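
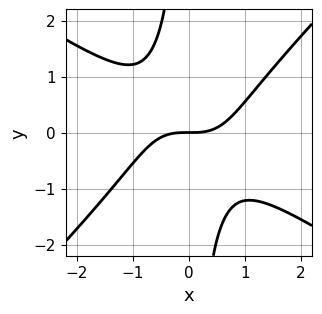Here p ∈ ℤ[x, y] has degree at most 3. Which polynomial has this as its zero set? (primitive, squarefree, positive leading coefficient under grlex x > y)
2*x^3 + x^2*y - 3*x*y^2 - 3*y

deg p = 3. No degree-2 curve has this shape.
Reading off the gridlines: it meets the x-axis at x = 0 (among the integer gridlines); it crosses the y-axis at the gridline y = 0.
The integer polynomial consistent with all of this is the stated p.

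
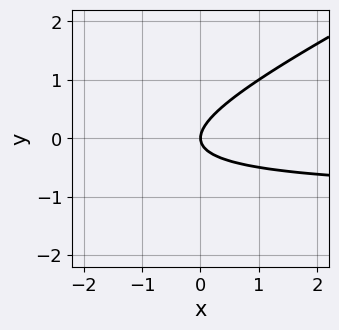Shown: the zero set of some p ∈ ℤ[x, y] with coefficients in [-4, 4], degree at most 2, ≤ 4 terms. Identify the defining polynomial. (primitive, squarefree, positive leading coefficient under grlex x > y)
1. The degree is 2 — a generic line meets the curve in up to 2 points.
2. From the visible intercepts: one x-axis crossing is at x = 0; one y-axis crossing is at y = 0.
3. Putting this together gives p.

x*y - 2*y^2 + x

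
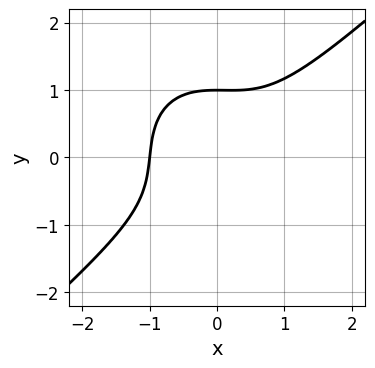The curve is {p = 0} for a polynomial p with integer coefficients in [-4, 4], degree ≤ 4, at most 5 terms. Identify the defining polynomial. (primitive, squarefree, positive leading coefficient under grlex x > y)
The degree is 3 — the shape is more complex than any degree-2 curve.
From the visible intercepts: one y-axis crossing is at y = 1; it meets the x-axis at x = -1 (among the integer gridlines).
Together with the visible shape, these determine p as stated.

3*x^3 - x^2*y - 3*y^3 + 3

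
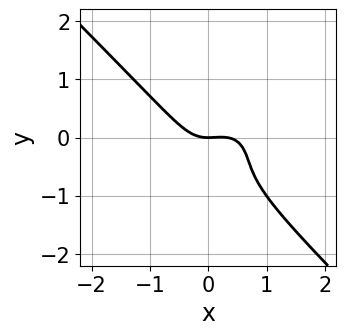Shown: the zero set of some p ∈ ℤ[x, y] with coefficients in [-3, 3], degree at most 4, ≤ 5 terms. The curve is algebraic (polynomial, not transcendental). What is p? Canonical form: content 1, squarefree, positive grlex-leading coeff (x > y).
The degree is 3 — the shape is more complex than any degree-2 curve.
From the axis intercepts and sections: it meets the x-axis at x = 0 (among the integer gridlines); it meets the y-axis at y = 0 (among the integer gridlines).
The integer polynomial consistent with all of this is the stated p.

3*x^3 + 3*y^3 - x^2 + 3*y^2 + 2*y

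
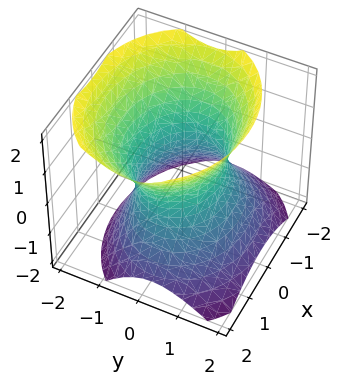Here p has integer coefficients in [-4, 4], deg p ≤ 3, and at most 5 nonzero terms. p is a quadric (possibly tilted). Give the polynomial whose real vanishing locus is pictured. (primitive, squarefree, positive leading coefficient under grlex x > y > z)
First, deg p = 2. The shape is more complex than any degree-1 surface.
Then, from the visible intercepts: the y-axis gridline crossings are at y ∈ {-1, 1}; no z-intercept at any integer in the box.
Finally, fitting integer coefficients to these (and the overall shape) gives p.

2*x^2 + 3*y^2 + y*z - 2*z^2 - 3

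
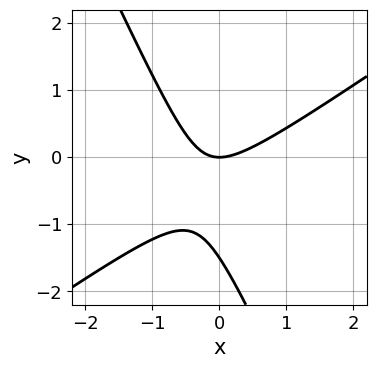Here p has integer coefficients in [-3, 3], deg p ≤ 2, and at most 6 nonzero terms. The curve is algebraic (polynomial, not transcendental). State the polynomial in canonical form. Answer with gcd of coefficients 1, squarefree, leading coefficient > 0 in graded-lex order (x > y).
First, degree: a generic line meets the curve in up to 2 points, so deg p = 2.
Then, observable constraints: it meets the x-axis at x = 0 (among the integer gridlines); it meets the y-axis at y = 0 (among the integer gridlines).
Finally, together with the visible shape, these determine p as stated.

3*x^2 - 3*x*y - 2*y^2 - 3*y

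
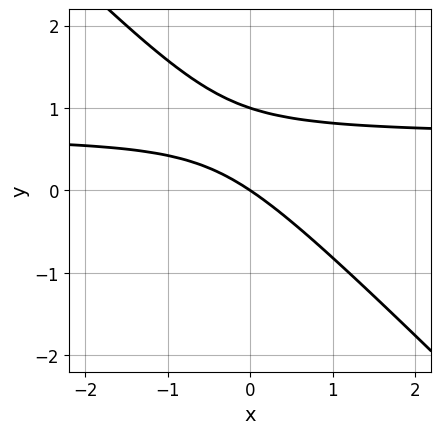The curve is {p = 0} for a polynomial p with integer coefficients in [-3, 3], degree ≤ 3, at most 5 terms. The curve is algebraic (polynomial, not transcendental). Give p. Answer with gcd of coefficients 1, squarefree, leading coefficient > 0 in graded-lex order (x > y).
3*x*y + 3*y^2 - 2*x - 3*y

First, degree: the shape is more complex than any degree-1 curve, so deg p = 2.
Then, reading off the gridlines: among the integer gridlines, it crosses the y-axis at y ∈ {0, 1}; one x-axis crossing is at x = 0.
Finally, matching integer coefficients to the picture gives p.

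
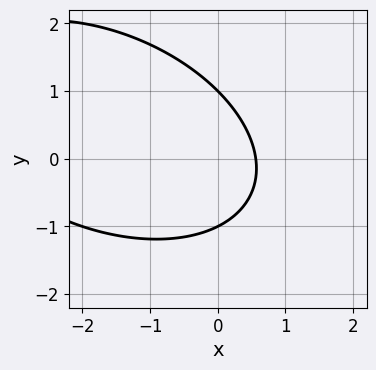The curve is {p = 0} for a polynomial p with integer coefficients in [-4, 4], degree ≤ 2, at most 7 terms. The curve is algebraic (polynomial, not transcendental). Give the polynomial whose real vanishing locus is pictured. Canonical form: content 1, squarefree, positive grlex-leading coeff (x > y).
1. Degree: no degree-1 curve has this shape, so deg p = 2.
2. From the visible intercepts: among the integer gridlines, it crosses the y-axis at y ∈ {-1, 1}.
3. Together with the visible shape, these determine p as stated.

x^2 + x*y + 2*y^2 + 3*x - 2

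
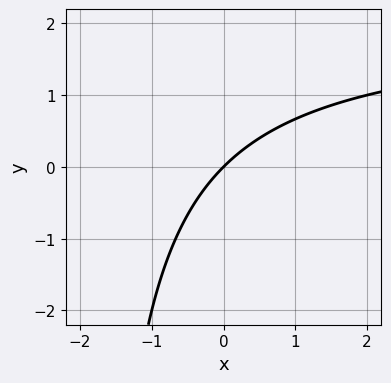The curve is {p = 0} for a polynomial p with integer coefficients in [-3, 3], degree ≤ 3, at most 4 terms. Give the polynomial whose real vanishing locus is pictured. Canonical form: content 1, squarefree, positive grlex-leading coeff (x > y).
x*y - 2*x + 2*y

(a) deg p = 2. No degree-1 curve has this shape.
(b) Reading off the gridlines: it meets the x-axis at x = 0 (among the integer gridlines); it crosses the y-axis at the gridline y = 0.
(c) Putting this together gives p.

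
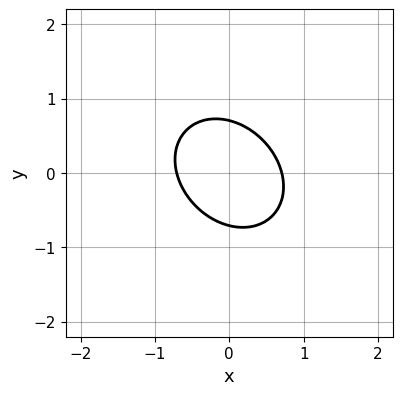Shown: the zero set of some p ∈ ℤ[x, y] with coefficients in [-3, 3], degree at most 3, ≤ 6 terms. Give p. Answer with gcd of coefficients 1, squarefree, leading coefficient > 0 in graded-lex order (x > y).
The degree is 2 — no degree-1 curve has this shape.
The integer polynomial consistent with all of this is the stated p.

2*x^2 + x*y + 2*y^2 - 1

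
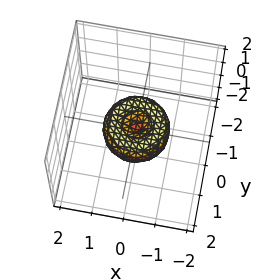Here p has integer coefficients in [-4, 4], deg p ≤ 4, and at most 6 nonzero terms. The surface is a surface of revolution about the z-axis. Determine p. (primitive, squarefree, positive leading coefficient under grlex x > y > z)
1. The degree is 4 — a generic line meets the surface in up to 4 points.
2. Symmetries: the z-axis is an axis of rotation, so x and y enter only as x² + y².
3. Observable constraints: the y-axis gridline crossings are at y ∈ {-1, 0, 1}; among the integer gridlines, it crosses the x-axis at x ∈ {-1, 0, 1}; a circular section at z = 0 has radius exactly 1.
4. Together with the visible shape, these determine p as stated.

x^4 + 2*x^2*y^2 + y^4 - x^2 - y^2 + z^2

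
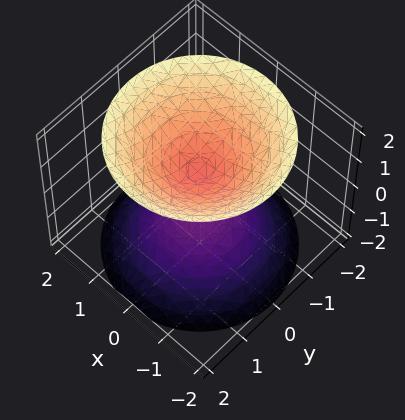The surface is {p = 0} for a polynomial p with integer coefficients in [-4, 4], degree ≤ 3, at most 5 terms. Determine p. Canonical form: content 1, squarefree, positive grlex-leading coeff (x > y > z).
2*x^2 + 2*y^2 - 2*z^2 + 1

The picture has 2 separate pieces.
Degree: two separate bowl-shaped sheets opening away from each other; a quadric, so deg p = 2.
Symmetries: the z-axis is an axis of rotation, so x and y enter only as x² + y²; mirror symmetry z ↦ −z ⇒ only even powers of z.
Against the integer gridlines: a circular section at z = 2 has radius between 1 and 2; the surface avoids every integer y-axis point in the box; it misses every integer gridline on the x-axis.
These observations pin down the coefficients.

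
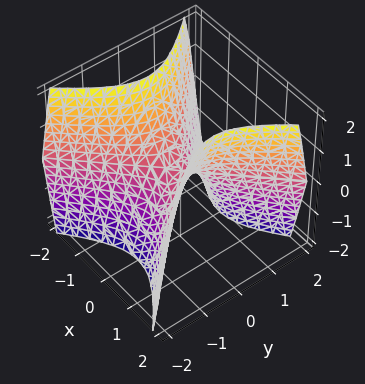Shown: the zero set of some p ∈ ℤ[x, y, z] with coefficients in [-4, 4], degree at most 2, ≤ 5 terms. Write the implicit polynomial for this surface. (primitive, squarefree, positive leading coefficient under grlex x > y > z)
3*x^2 - 3*y^2 - 2*z

First, deg p = 2. A saddle surface; a quadric.
Then, symmetries: the x ↦ −x reflection is a symmetry, so x appears only in even powers; mirror symmetry y ↦ −y ⇒ only even powers of y.
Then, from the visible intercepts: it meets the z-axis at z = 0 (among the integer gridlines); one y-axis crossing is at y = 0; one x-axis crossing is at x = 0.
Finally, these observations pin down the coefficients.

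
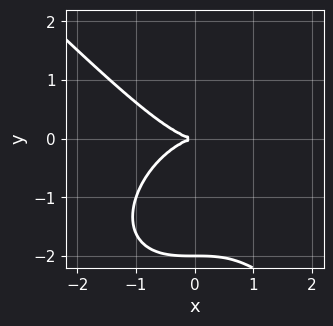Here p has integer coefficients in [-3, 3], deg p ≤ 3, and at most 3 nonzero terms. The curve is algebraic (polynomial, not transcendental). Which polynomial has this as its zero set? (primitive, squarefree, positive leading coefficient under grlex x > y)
First, the degree is 3 — no degree-2 curve has this shape.
Then, from the axis intercepts and sections: the y-axis gridline crossings are at y ∈ {-2, 0}; one x-axis crossing is at x = 0.
Finally, together with the visible shape, these determine p as stated.

x^3 + y^3 + 2*y^2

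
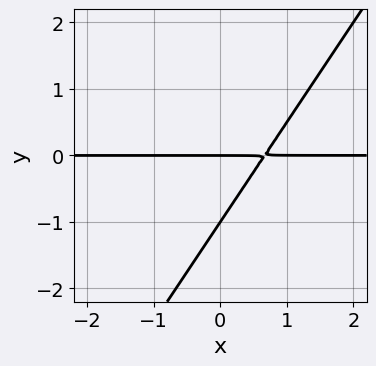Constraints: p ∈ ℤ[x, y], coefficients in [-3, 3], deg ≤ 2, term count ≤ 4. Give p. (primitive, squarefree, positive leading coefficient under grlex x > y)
The degree is 2 — a generic line meets the curve in up to 2 points.
From the axis intercepts and sections: every point of the x-axis in the box is on the curve; the y-axis gridline crossings are at y ∈ {-1, 0}.
Matching integer coefficients to the picture gives p.

3*x*y - 2*y^2 - 2*y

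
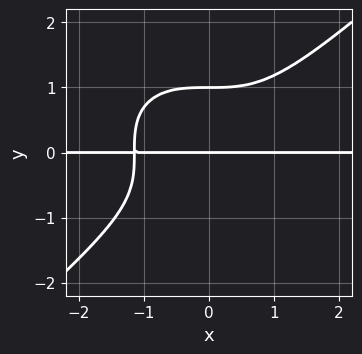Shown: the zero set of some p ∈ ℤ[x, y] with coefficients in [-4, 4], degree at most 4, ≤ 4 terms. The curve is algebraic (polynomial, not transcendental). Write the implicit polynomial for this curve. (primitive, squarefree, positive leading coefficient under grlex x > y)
deg p = 4. No degree-3 curve has this shape.
Reading off the gridlines: the visible x-axis segment lies entirely on the curve; among the integer gridlines, it crosses the y-axis at y ∈ {0, 1}.
These observations pin down the coefficients.

2*x^3*y - 3*y^4 + 3*y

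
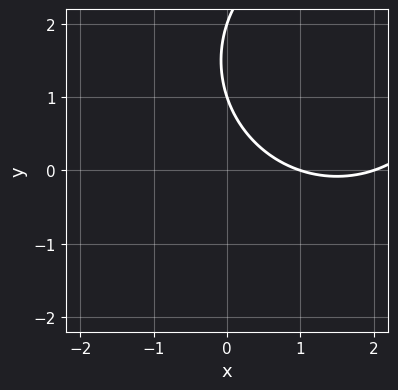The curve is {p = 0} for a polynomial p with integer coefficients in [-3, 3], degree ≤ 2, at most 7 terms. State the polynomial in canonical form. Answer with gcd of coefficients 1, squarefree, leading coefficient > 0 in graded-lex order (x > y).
x^2 + y^2 - 3*x - 3*y + 2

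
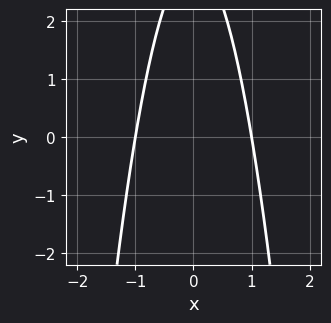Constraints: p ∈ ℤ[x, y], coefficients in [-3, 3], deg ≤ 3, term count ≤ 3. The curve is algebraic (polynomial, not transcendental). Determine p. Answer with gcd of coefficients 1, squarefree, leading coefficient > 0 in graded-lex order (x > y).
3*x^2 + y - 3

1. Degree: no degree-1 curve has this shape, so deg p = 2.
2. Symmetries: it's symmetric under x → −x, forcing even powers of x.
3. From the axis intercepts and sections: the x-axis gridline crossings are at x ∈ {-1, 1}; it misses every integer gridline on the y-axis.
4. Putting this together gives p.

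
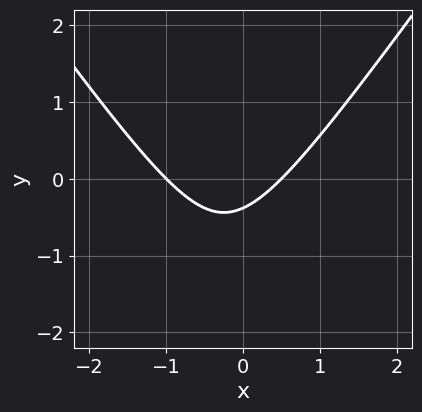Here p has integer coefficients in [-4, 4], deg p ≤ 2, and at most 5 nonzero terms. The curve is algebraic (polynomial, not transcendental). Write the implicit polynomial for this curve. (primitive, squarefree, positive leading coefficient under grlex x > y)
2*x^2 - y^2 + x - 3*y - 1

deg p = 2. A generic line meets the curve in up to 2 points.
From the axis intercepts and sections: it crosses the x-axis at the gridline x = -1.
The integer polynomial consistent with all of this is the stated p.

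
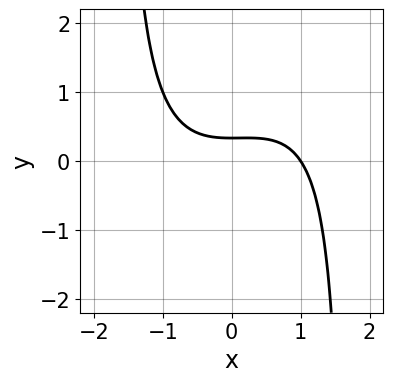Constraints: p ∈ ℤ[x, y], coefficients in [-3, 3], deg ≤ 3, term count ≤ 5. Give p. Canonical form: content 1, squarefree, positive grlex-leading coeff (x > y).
First, degree: a generic line meets the curve in up to 3 points, so deg p = 3.
Then, reading off the gridlines: one x-axis crossing is at x = 1.
Finally, the integer polynomial consistent with all of this is the stated p.

x^3 - x^2*y + 3*y - 1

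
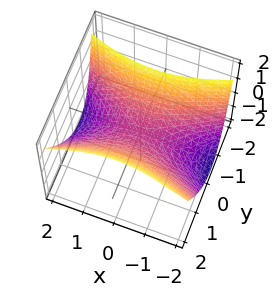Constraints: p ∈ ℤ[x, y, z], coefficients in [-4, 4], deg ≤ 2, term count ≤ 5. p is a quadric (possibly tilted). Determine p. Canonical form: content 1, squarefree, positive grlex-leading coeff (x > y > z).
x^2 - 3*y^2 + y*z + 3*z

deg p = 2. The shape is more complex than any degree-1 surface.
From the axis intercepts and sections: one x-axis crossing is at x = 0; one z-axis crossing is at z = 0; it crosses the y-axis at the gridline y = 0.
Solving for integer coefficients yields p as stated.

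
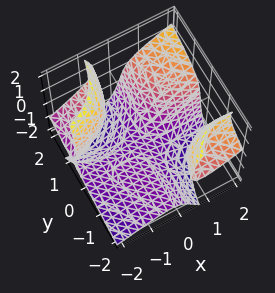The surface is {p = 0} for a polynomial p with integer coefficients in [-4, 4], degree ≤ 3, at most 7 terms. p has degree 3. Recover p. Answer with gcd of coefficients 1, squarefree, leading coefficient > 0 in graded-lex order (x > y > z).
2*x^2*y + x*y^2 - 3*x*y*z - z^3 - 2

I count 2 distinct pieces. They look like related sheets of one shape, so recover p as a whole.
The degree is 3 — the shape is more complex than any degree-2 surface.
Observable constraints: the surface avoids every integer y-axis point in the box; it misses every integer gridline on the x-axis.
Assembling these constraints gives the stated polynomial.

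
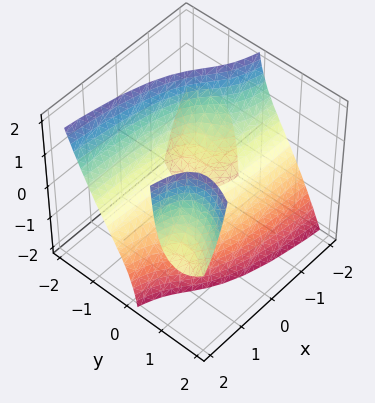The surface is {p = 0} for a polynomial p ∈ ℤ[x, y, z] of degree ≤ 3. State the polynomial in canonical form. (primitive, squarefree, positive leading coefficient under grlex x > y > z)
3*x*y^2 + 3*x*y*z - 3*y^3 - 2*x - 3*z

(a) I count 3 distinct pieces.
(b) deg p = 3.
(c) From the axis intercepts and sections: it meets the y-axis at y = 0 (among the integer gridlines); it meets the x-axis at x = 0 (among the integer gridlines); it crosses the z-axis at the gridline z = 0.
(d) These observations pin down the coefficients.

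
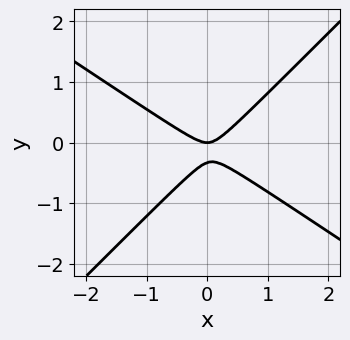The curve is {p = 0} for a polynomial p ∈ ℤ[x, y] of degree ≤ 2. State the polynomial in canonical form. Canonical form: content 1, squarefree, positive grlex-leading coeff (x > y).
2*x^2 + x*y - 3*y^2 - y

The degree is 2 — no degree-1 curve has this shape.
Against the integer gridlines: it crosses the x-axis at the gridline x = 0; one y-axis crossing is at y = 0.
The integer polynomial consistent with all of this is the stated p.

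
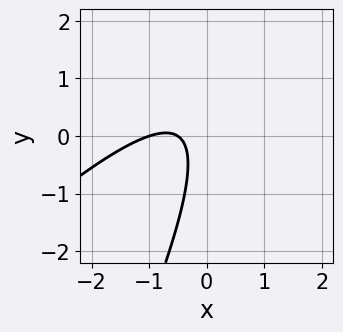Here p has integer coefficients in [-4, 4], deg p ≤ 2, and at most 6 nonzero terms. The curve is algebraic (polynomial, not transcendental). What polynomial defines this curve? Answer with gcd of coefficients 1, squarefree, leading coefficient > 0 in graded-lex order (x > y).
2*x^2 - 3*x*y + y^2 + 3*x + 1

(a) deg p = 2.
(b) Against the integer gridlines: it meets the x-axis at x = -1 (among the integer gridlines); no y-intercept at any integer in the box.
(c) Putting this together gives p.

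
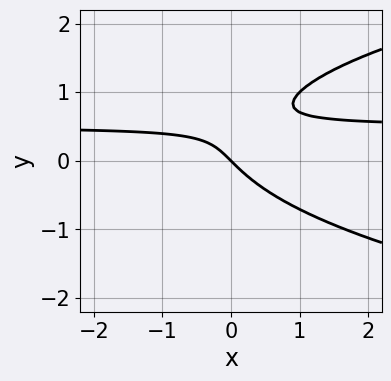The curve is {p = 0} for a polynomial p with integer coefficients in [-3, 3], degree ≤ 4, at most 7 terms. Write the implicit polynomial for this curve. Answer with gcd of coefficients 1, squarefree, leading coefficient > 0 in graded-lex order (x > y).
2*y^3 - 2*x*y - 2*y^2 + x + y

(a) The degree is 3 — no degree-2 curve has this shape.
(b) Checking where it meets the axes: it meets the x-axis at x = 0 (among the integer gridlines); it crosses the y-axis at the gridline y = 0.
(c) Together with the visible shape, these determine p as stated.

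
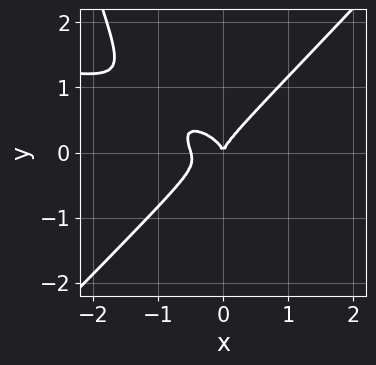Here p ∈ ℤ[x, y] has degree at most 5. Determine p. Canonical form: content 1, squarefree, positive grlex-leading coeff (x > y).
x^3*y - x^2*y^2 - 2*x^3 + 2*y^3 - x^2

First, deg p = 4. No degree-3 curve has this shape.
Next, checking where it meets the axes: it crosses the y-axis at the gridline y = 0; one x-axis crossing is at x = 0.
Finally, matching integer coefficients to the picture gives p.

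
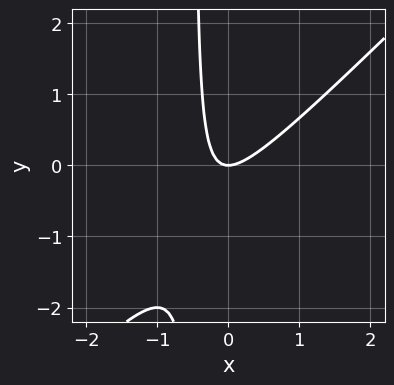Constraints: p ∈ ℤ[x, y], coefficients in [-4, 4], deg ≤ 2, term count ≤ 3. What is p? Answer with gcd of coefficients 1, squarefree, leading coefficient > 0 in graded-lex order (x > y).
2*x^2 - 2*x*y - y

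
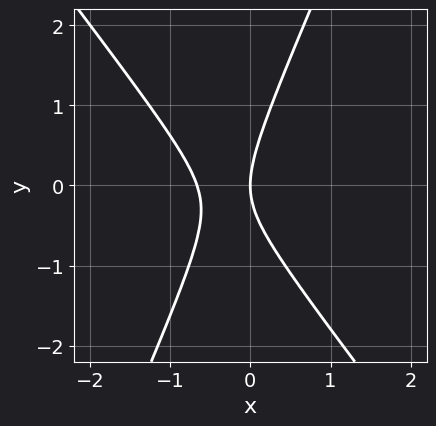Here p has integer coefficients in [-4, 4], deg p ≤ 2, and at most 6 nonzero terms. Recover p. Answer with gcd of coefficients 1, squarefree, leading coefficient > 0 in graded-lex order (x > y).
3*x^2 + x*y - y^2 + 2*x

deg p = 2.
Checking where it meets the axes: it meets the y-axis at y = 0 (among the integer gridlines); it meets the x-axis at x = 0 (among the integer gridlines).
Together with the visible shape, these determine p as stated.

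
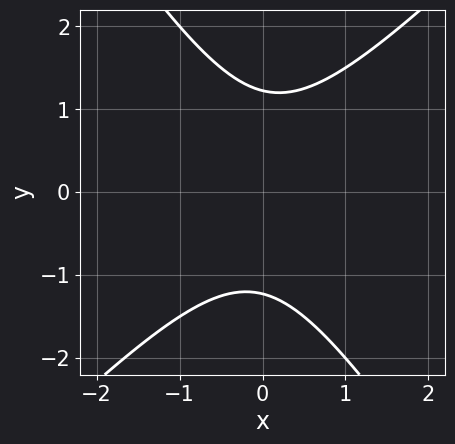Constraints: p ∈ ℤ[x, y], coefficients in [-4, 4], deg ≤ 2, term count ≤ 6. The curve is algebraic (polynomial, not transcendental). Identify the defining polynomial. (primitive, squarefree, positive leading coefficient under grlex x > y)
3*x^2 - x*y - 2*y^2 + 3

First, degree: no degree-1 curve has this shape, so deg p = 2.
Next, reading off the gridlines: the curve avoids every integer x-axis point in the box.
Finally, the integer polynomial consistent with all of this is the stated p.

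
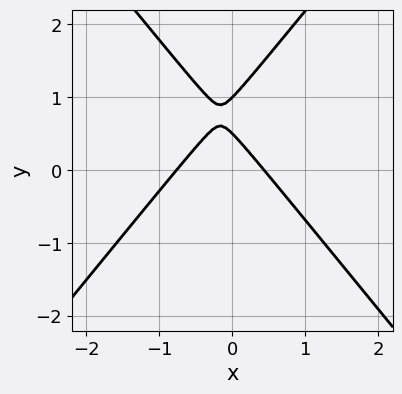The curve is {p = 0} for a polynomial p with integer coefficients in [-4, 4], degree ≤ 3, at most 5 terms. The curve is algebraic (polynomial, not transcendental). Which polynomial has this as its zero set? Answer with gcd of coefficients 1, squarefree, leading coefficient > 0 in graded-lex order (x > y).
3*x^2 - 2*y^2 + x + 3*y - 1

First, the degree is 2 — the shape is more complex than any degree-1 curve.
Next, reading off the gridlines: one y-axis crossing is at y = 1.
Finally, assembling these constraints gives the stated polynomial.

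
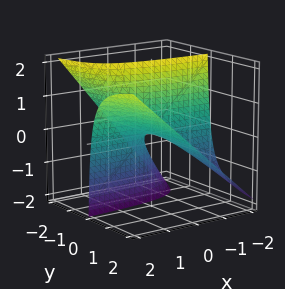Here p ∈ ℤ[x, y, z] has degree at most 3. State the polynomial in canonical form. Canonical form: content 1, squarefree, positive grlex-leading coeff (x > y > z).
First, the degree is 2 — the shape is more complex than any degree-1 surface.
Then, observable constraints: the visible y-axis segment lies entirely on the surface; the visible x-axis segment lies entirely on the surface.
Finally, putting this together gives p.

3*x*y - 3*y*z - z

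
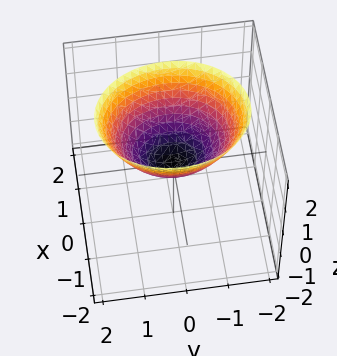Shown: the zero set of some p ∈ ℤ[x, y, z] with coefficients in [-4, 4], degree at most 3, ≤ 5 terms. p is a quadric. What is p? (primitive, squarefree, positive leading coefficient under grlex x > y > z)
3*x^2 + 2*y^2 - 3*z

First, the degree is 2 — a paraboloid; a quadric.
Next, symmetries: it's symmetric under y → −y, forcing even powers of y; it's symmetric under x → −x, forcing even powers of x.
Then, reading off the gridlines: one z-axis crossing is at z = 0; it crosses the y-axis at the gridline y = 0.
Finally, putting this together gives p.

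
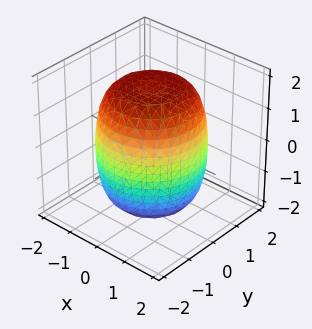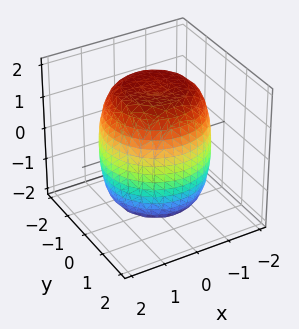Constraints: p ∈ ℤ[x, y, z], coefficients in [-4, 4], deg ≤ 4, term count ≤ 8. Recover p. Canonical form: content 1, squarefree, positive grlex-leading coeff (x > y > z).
deg p = 4. A generic line meets the surface in up to 4 points.
Symmetries: rotational symmetry about the z-axis ⇒ p depends on x, y only through x² + y².
Checking where it meets the axes: a circular section at z = 0 has radius between 1 and 2.
Putting this together gives p.

x^4 + 2*x^2*y^2 + y^4 - x^2 - y^2 + z^2 - 3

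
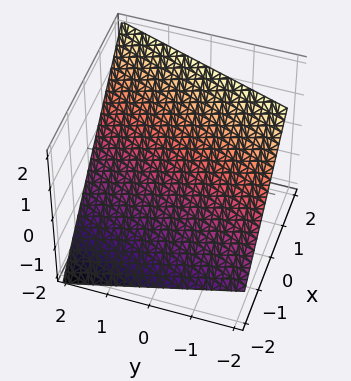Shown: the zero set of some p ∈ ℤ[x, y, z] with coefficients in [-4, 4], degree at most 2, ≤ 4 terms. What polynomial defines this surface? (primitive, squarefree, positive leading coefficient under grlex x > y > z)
3*x - y - 3*z + 2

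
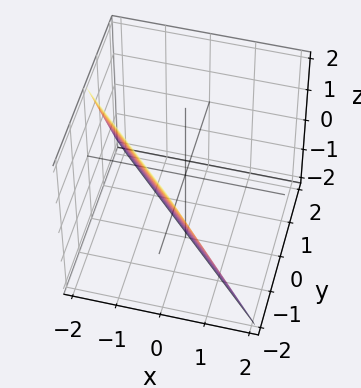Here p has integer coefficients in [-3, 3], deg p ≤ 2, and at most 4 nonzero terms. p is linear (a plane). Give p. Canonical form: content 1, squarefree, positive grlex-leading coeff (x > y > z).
2*x + 2*y + z + 2

deg p = 1. Every cross-section is a straight line — this is a plane.
From the visible intercepts: one x-axis crossing is at x = -1; one y-axis crossing is at y = -1; it crosses the z-axis at the gridline z = -2.
Solving for integer coefficients yields p as stated.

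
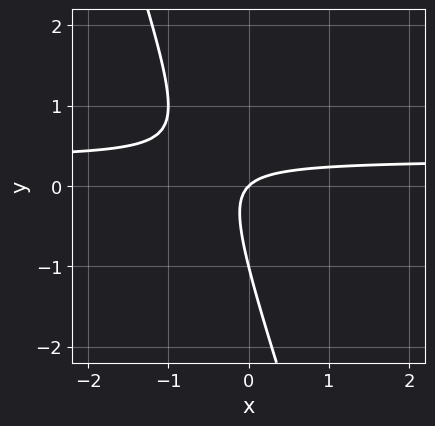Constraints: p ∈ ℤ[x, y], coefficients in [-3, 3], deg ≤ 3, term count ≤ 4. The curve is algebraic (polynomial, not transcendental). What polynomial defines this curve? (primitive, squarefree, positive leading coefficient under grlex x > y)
3*x*y + y^2 - x + y

First, deg p = 2. The shape is more complex than any degree-1 curve.
Then, observable constraints: one x-axis crossing is at x = 0; among the integer gridlines, it crosses the y-axis at y ∈ {-1, 0}.
Finally, putting this together gives p.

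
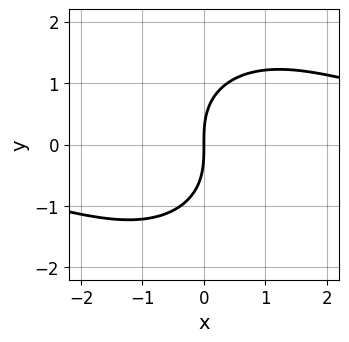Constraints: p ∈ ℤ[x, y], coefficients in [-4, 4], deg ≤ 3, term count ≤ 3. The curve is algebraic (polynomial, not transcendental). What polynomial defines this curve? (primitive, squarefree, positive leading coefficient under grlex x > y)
First, deg p = 3. No degree-2 curve has this shape.
Then, reading off the gridlines: it meets the x-axis at x = 0 (among the integer gridlines); one y-axis crossing is at y = 0.
Finally, the integer polynomial consistent with all of this is the stated p.

x^2*y + y^3 - 3*x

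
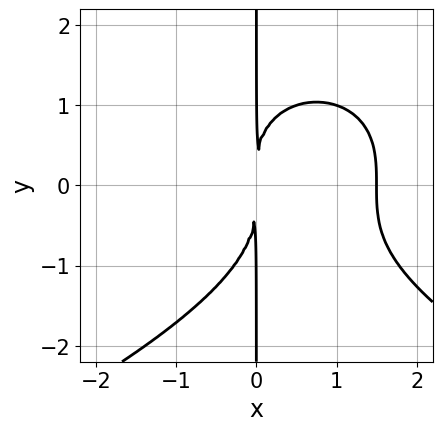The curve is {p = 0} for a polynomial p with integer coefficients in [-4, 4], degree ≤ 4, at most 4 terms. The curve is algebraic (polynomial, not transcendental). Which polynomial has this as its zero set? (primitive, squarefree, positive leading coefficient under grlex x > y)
Degree: a generic line meets the curve in up to 4 points, so deg p = 4.
Observable constraints: every point of the y-axis in the box is on the curve.
These observations pin down the coefficients.

x*y^3 + 2*x^3 - 3*x^2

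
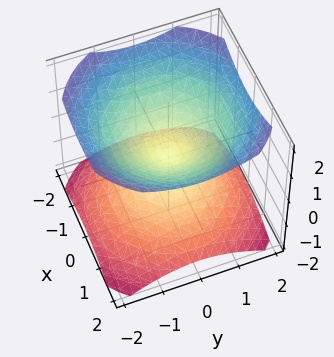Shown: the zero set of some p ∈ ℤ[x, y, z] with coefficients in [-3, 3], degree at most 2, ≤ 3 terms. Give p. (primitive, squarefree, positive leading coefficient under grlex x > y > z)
2*x^2 + 2*y^2 - 3*z^2

I count 2 distinct pieces.
Degree: two nappes meeting at a single point; a quadric, so deg p = 2.
Symmetry: the z-axis is an axis of rotation, so x and y enter only as x² + y²; mirror symmetry z ↦ −z ⇒ only even powers of z.
Reading off the gridlines: a circular section at z = 1 has radius between 1 and 2; it meets the y-axis at y = 0 (among the integer gridlines).
Solving for integer coefficients yields p as stated.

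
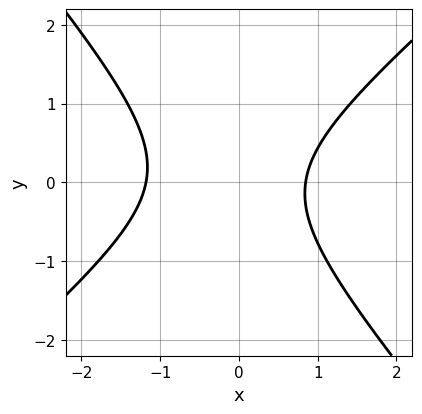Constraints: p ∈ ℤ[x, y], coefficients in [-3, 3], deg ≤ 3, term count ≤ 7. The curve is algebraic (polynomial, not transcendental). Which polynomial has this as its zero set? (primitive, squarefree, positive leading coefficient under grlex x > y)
3*x^2 - x*y - 3*y^2 + x - 3

Degree: the shape is more complex than any degree-1 curve, so deg p = 2.
Against the integer gridlines: it misses every integer gridline on the y-axis.
Matching integer coefficients to the picture gives p.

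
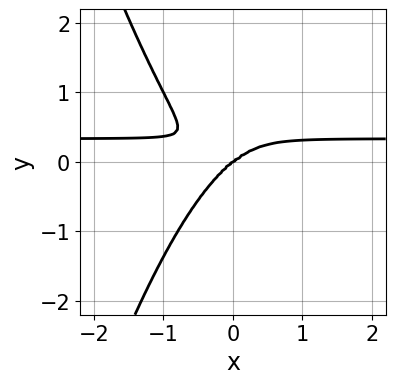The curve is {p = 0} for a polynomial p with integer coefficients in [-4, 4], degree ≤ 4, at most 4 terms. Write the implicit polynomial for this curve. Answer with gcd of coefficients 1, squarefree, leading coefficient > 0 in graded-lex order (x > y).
First, deg p = 4.
Then, reading off the gridlines: one y-axis crossing is at y = 0; it crosses the x-axis at the gridline x = 0.
Finally, assembling these constraints gives the stated polynomial.

3*x^3*y - x^3 + 2*y^3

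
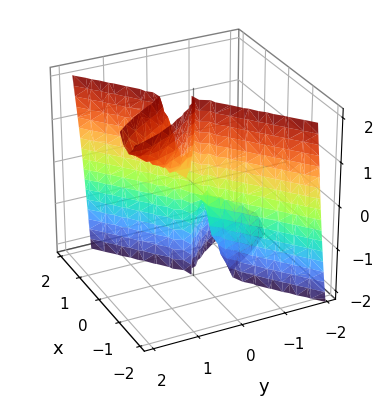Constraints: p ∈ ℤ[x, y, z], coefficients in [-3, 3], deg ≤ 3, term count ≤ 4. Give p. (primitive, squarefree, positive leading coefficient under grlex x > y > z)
3*x^3 - 3*x*y^2 - 2*y^3 + y^2*z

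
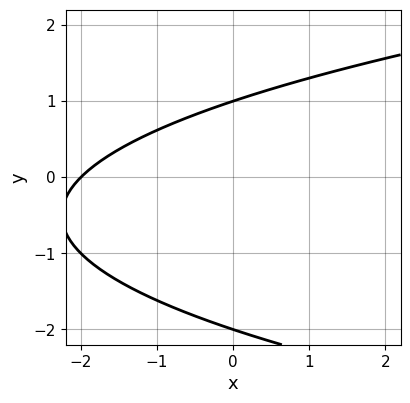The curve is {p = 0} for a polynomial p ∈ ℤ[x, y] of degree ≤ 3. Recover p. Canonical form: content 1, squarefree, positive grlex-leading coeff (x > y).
y^2 - x + y - 2

1. The degree is 2 — a generic line meets the curve in up to 2 points.
2. Observable constraints: the y-axis gridline crossings are at y ∈ {-2, 1}; one x-axis crossing is at x = -2.
3. Assembling these constraints gives the stated polynomial.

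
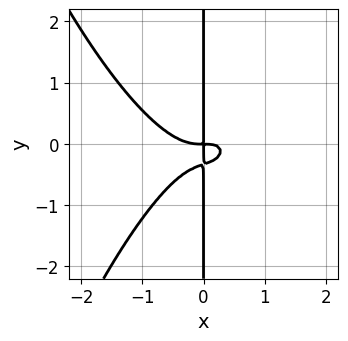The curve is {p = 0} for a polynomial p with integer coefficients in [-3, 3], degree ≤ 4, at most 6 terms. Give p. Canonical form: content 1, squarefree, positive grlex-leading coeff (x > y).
2*x^4 - x^2*y + 3*x*y^2 + x*y

(a) deg p = 4. The shape is more complex than any degree-3 curve.
(b) From the visible intercepts: every point of the y-axis in the box is on the curve.
(c) The integer polynomial consistent with all of this is the stated p.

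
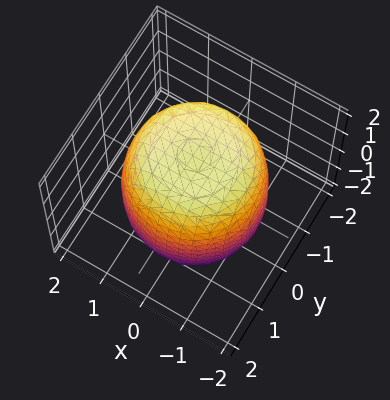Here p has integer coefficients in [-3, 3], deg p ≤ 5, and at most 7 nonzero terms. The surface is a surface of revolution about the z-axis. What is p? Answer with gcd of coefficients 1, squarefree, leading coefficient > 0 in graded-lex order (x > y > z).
1. deg p = 4. A generic line meets the surface in up to 4 points.
2. Symmetry: the z-axis is an axis of rotation, so x and y enter only as x² + y².
3. Reading off the gridlines: a circular section at z = 0 has radius between 1 and 2.
4. The integer polynomial consistent with all of this is the stated p.

x^4 + 2*x^2*y^2 + y^4 - x^2 - y^2 + z^2 - 3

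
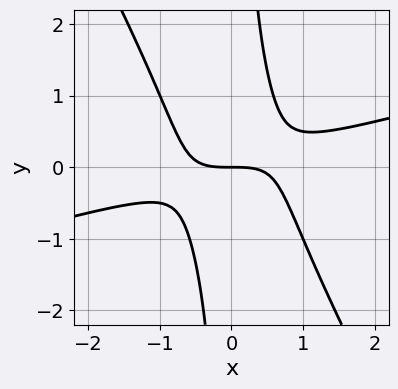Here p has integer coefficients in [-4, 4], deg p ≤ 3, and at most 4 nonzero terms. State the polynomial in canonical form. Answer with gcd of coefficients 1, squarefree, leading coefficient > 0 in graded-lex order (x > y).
x^3 - 3*x^2*y - 2*x*y^2 + 2*y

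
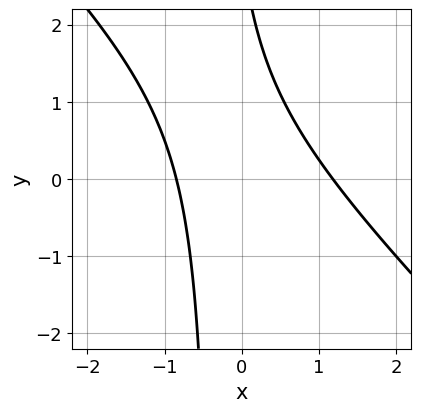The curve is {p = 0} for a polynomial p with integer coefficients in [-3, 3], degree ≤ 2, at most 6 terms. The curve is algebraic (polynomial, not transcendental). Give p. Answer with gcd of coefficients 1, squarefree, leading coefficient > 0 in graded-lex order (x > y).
3*x^2 + 3*x*y - x + y - 3

(a) Degree: no degree-1 curve has this shape, so deg p = 2.
(b) Observable constraints: it misses every integer gridline on the y-axis.
(c) These observations pin down the coefficients.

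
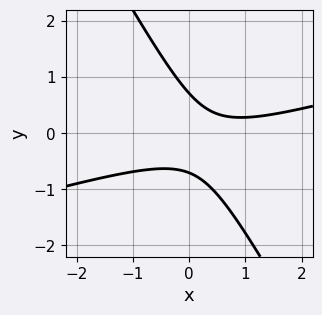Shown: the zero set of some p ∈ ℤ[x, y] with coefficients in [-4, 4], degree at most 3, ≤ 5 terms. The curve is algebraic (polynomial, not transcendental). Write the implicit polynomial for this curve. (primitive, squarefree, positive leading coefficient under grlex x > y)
x^2 - 3*x*y - 2*y^2 - x + 1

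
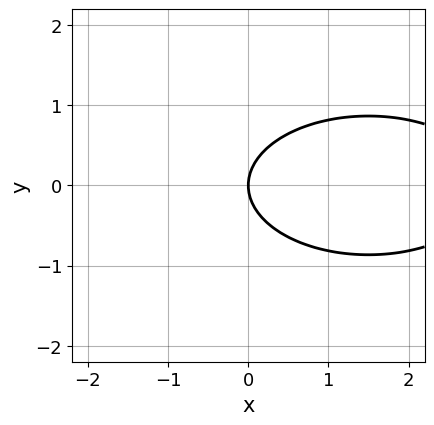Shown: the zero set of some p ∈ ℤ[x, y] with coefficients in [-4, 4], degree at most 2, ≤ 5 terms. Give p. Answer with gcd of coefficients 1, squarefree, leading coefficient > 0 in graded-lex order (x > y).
First, degree: a generic line meets the curve in up to 2 points, so deg p = 2.
Then, symmetries: it's symmetric under y → −y, forcing even powers of y.
Then, checking where it meets the axes: one x-axis crossing is at x = 0; it crosses the y-axis at the gridline y = 0.
Finally, assembling these constraints gives the stated polynomial.

x^2 + 3*y^2 - 3*x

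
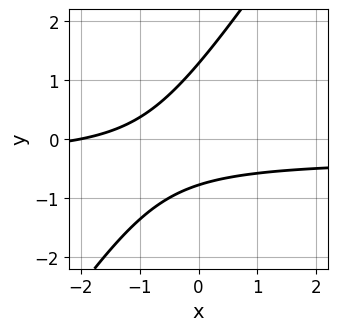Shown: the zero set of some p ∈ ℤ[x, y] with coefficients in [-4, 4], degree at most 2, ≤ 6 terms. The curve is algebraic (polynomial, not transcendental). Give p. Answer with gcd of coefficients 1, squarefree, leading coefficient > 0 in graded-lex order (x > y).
3*x*y - 2*y^2 + x + y + 2

First, the degree is 2 — no degree-1 curve has this shape.
Next, from the axis intercepts and sections: it crosses the x-axis at the gridline x = -2.
Finally, these observations pin down the coefficients.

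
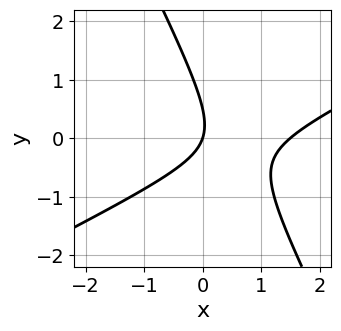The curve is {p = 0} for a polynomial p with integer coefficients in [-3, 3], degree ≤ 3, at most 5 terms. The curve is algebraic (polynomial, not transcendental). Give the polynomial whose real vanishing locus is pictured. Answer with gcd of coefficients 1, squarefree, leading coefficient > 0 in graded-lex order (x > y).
The degree is 2 — a generic line meets the curve in up to 2 points.
From the axis intercepts and sections: it crosses the x-axis at the gridline x = 0; it crosses the y-axis at the gridline y = 0.
These observations pin down the coefficients.

2*x^2 - 3*x*y - 2*y^2 - 3*x + y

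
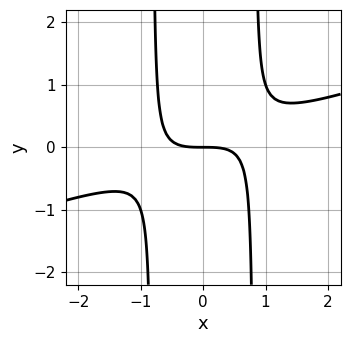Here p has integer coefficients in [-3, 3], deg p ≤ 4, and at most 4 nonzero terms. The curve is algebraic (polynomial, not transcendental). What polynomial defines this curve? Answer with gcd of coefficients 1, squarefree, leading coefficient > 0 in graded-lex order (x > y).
x^3 - 3*x^2*y + 2*y

1. deg p = 3.
2. Against the integer gridlines: it crosses the x-axis at the gridline x = 0; it meets the y-axis at y = 0 (among the integer gridlines).
3. These observations pin down the coefficients.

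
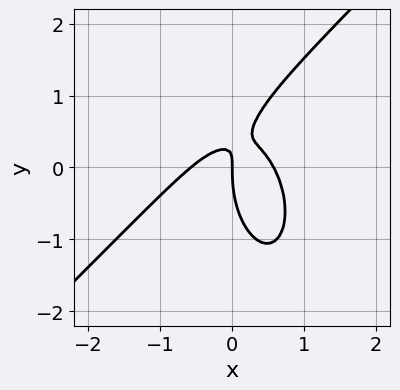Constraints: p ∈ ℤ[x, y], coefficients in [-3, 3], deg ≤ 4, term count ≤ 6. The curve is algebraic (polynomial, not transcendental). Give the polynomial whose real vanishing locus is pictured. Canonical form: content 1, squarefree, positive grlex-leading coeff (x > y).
3*x^3 - 2*x^2*y - y^3 + 3*x*y - x

First, deg p = 3. The shape is more complex than any degree-2 curve.
Next, from the axis intercepts and sections: one x-axis crossing is at x = 0; it meets the y-axis at y = 0 (among the integer gridlines).
Finally, the integer polynomial consistent with all of this is the stated p.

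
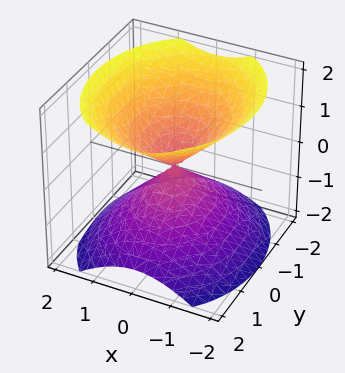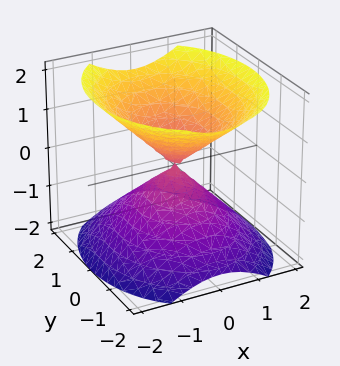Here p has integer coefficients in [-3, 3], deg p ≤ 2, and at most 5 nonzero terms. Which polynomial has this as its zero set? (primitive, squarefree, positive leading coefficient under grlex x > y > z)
3*x^2 + 2*y^2 - 3*z^2

(a) I count 2 distinct pieces. Treating them together as one polynomial.
(b) deg p = 2. A double cone through the origin; a quadric.
(c) Symmetries: mirror symmetry z ↦ −z ⇒ only even powers of z; it's symmetric under x → −x, forcing even powers of x; mirror symmetry y ↦ −y ⇒ only even powers of y.
(d) Observable constraints: it meets the x-axis at x = 0 (among the integer gridlines); one z-axis crossing is at z = 0.
(e) Solving for integer coefficients yields p as stated.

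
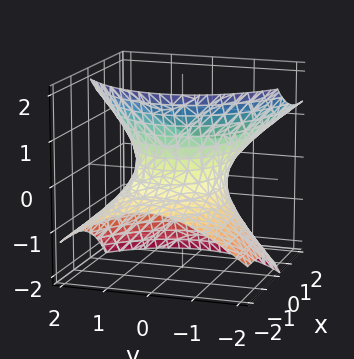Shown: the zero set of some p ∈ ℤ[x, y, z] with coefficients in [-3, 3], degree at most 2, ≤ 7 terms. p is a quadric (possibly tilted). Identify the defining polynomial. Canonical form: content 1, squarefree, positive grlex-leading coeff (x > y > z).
x^2 - 3*x*z + 2*y^2 - 2*z^2 - 2

1. Degree: the shape is more complex than any degree-1 surface, so deg p = 2.
2. Checking where it meets the axes: the surface avoids every integer z-axis point in the box; the y-axis gridline crossings are at y ∈ {-1, 1}.
3. Matching integer coefficients to the picture gives p.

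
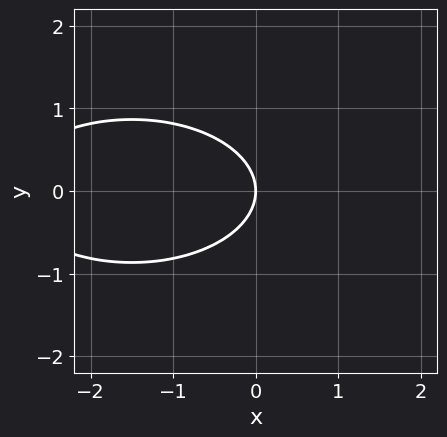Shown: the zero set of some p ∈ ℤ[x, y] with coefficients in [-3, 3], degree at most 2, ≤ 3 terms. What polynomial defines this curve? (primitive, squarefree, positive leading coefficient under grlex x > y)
First, the degree is 2 — no degree-1 curve has this shape.
Then, symmetries: the y ↦ −y reflection is a symmetry, so y appears only in even powers.
Then, reading off the gridlines: it meets the y-axis at y = 0 (among the integer gridlines); one x-axis crossing is at x = 0.
Finally, together with the visible shape, these determine p as stated.

x^2 + 3*y^2 + 3*x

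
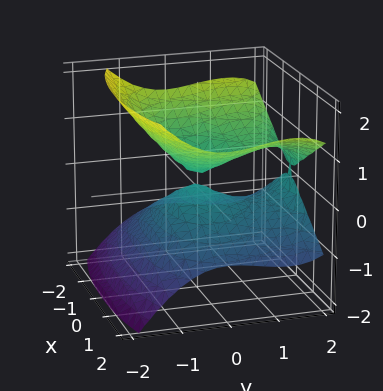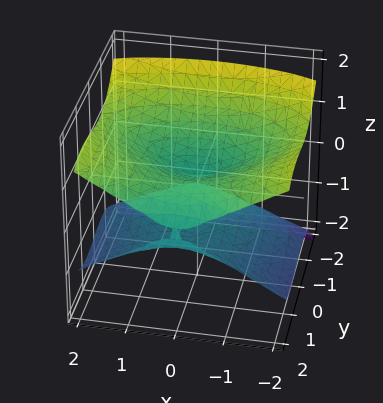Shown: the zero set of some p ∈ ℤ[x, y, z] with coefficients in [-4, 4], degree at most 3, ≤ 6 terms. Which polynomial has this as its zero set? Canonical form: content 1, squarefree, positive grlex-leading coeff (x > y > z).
y^3 - x^2 - 2*y^2 + 3*z^2 - z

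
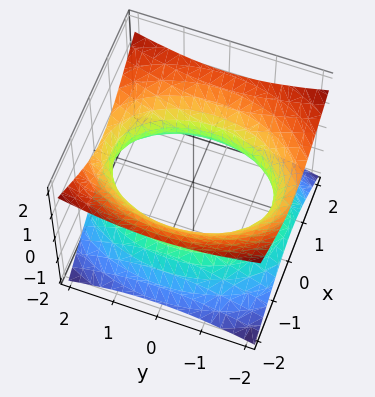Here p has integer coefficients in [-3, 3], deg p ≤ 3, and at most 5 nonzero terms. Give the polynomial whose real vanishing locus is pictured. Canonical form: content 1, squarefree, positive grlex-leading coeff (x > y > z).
First, deg p = 2.
Then, symmetries: mirror symmetry z ↦ −z ⇒ only even powers of z; mirror symmetry x ↦ −x ⇒ only even powers of x; it's symmetric under y → −y, forcing even powers of y.
Then, from the axis intercepts and sections: it misses every integer gridline on the z-axis.
Finally, fitting integer coefficients to these (and the overall shape) gives p.

2*x^2 + y^2 - 3*z^2 - 3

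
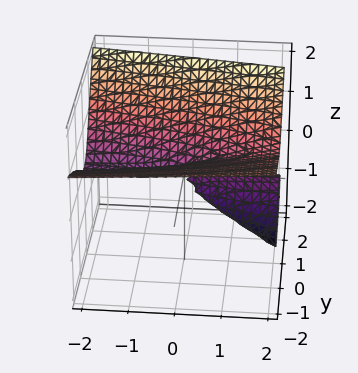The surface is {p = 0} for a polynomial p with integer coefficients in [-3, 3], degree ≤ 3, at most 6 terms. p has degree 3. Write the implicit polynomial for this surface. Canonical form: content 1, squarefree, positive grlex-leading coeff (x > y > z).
1. The picture has 2 separate pieces. Treating them together as one polynomial.
2. The degree is 3 — the shape is more complex than any degree-2 surface.
3. Against the integer gridlines: it meets the y-axis at y = 0 (among the integer gridlines); the visible x-axis segment lies entirely on the surface.
4. These observations pin down the coefficients.

2*y*z^2 - 2*z^3 + x*z + 2*y^2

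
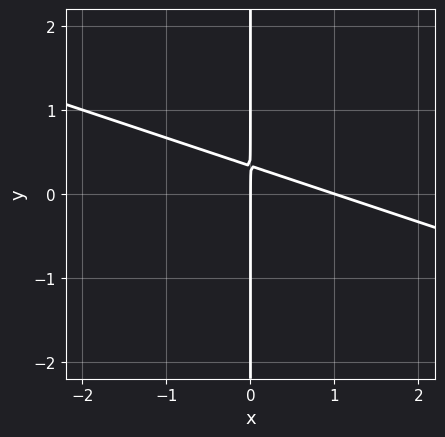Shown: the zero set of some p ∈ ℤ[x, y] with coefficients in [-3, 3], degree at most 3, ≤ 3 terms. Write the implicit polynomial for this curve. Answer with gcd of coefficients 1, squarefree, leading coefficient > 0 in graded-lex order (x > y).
(a) The degree is 2 — the shape is more complex than any degree-1 curve.
(b) Reading off the gridlines: the x-axis gridline crossings are at x ∈ {0, 1}; the visible y-axis segment lies entirely on the curve.
(c) Putting this together gives p.

x^2 + 3*x*y - x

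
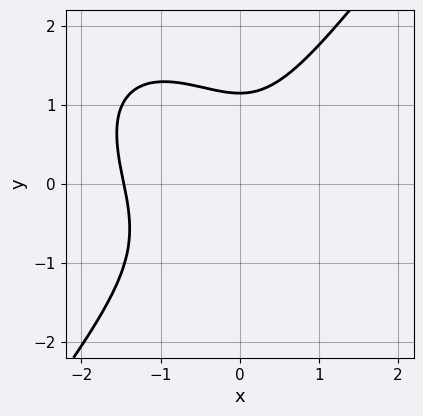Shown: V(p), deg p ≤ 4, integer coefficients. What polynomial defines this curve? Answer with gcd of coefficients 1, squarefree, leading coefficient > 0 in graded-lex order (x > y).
3*x^3 + x^2*y - 2*y^3 + 3*x^2 + 3

First, the degree is 3 — no degree-2 curve has this shape.
Finally, matching integer coefficients to the picture gives p.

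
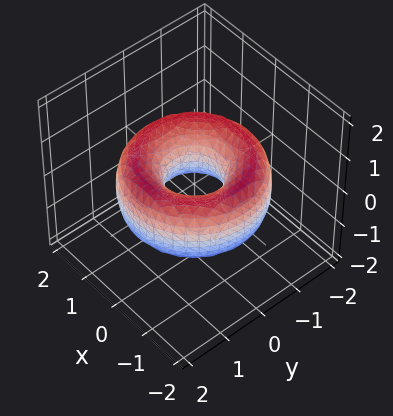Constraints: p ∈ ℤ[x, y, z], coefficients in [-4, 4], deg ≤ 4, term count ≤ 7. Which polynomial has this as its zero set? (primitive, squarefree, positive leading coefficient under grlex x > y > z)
First, degree: no degree-3 surface has this shape, so deg p = 4.
Next, symmetries: the z-axis is an axis of rotation, so x and y enter only as x² + y².
Then, against the integer gridlines: no z-intercept at any integer in the box; a circular section at z = 0 has radius between 0 and 1.
Finally, solving for integer coefficients yields p as stated.

x^4 + 2*x^2*y^2 + y^4 - 3*x^2 - 3*y^2 + 2*z^2 + 1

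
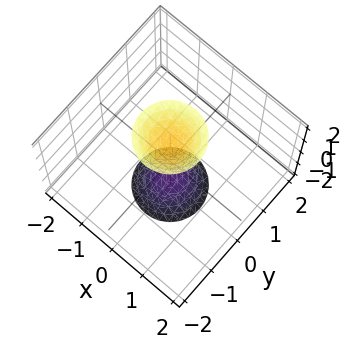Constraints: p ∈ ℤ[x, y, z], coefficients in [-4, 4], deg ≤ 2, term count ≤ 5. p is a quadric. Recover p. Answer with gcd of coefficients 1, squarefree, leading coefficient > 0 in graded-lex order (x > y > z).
(a) I count 2 distinct pieces. Treating them together as one polynomial.
(b) deg p = 2. Two sheets facing apart; a quadric.
(c) By symmetry, the z-axis is an axis of rotation, so x and y enter only as x² + y²; mirror symmetry z ↦ −z ⇒ only even powers of z.
(d) Observable constraints: a circular section at z = 2 has radius between 0 and 1; it misses every integer gridline on the x-axis; no y-intercept at any integer in the box.
(e) Putting this together gives p.

3*x^2 + 3*y^2 - z^2 + 2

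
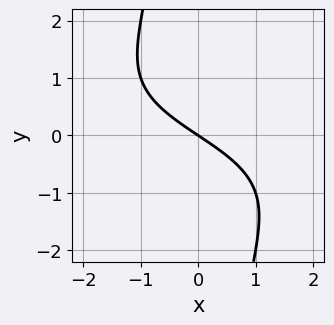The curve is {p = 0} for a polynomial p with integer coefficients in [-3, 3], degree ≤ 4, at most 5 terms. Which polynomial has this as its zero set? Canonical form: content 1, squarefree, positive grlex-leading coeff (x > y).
x*y^2 + 2*x + 3*y

First, the degree is 3 — a generic line meets the curve in up to 3 points.
Next, reading off the gridlines: one x-axis crossing is at x = 0; one y-axis crossing is at y = 0.
Finally, the integer polynomial consistent with all of this is the stated p.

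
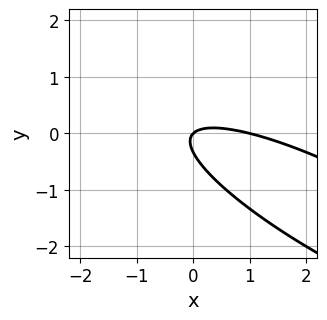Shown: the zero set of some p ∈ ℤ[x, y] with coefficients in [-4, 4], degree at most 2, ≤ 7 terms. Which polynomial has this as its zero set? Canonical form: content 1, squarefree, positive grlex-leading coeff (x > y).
deg p = 2.
Observable constraints: it meets the y-axis at y = 0 (among the integer gridlines); among the integer gridlines, it crosses the x-axis at x ∈ {0, 1}.
Fitting integer coefficients to these (and the overall shape) gives p.

x^2 + 3*x*y + 3*y^2 - x + y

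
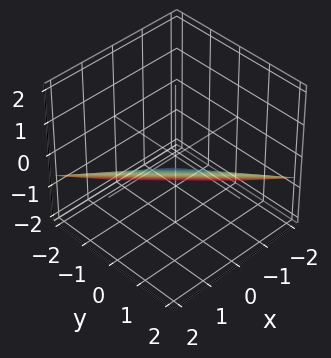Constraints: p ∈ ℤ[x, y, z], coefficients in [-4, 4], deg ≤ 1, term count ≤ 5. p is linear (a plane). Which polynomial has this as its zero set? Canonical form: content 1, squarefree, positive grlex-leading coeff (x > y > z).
2*x + 2*y - 3*z - 2

Degree: the surface is flat (a plane), so deg p = 1.
Observable constraints: it crosses the y-axis at the gridline y = 1; it meets the x-axis at x = 1 (among the integer gridlines).
Assembling these constraints gives the stated polynomial.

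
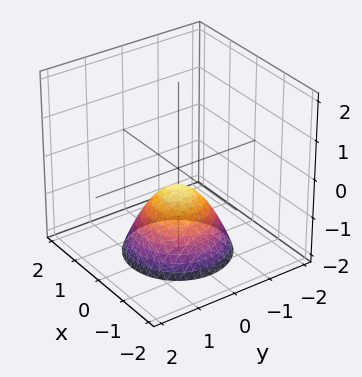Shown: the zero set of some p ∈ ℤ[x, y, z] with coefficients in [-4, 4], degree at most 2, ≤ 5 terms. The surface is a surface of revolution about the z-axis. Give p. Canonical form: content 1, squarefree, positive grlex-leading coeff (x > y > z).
The degree is 2 — no degree-1 surface has this shape.
Symmetries: every cross-section ⟂ z is a circle, so x, y appear only via x² + y².
Against the integer gridlines: it misses every integer gridline on the x-axis; a circular section at z = -1 has radius between 0 and 1.
Matching integer coefficients to the picture gives p.

2*x^2 + 2*y^2 + 2*z + 1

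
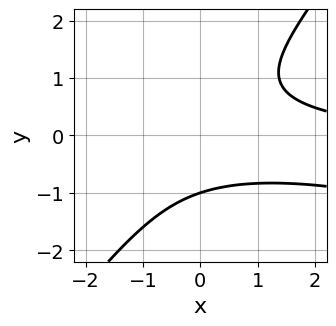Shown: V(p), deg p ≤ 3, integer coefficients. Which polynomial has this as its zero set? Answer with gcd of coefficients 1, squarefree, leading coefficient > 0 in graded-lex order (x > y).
x^2*y + 3*x*y^2 - 3*y^3 - 3

(a) Degree: a generic line meets the curve in up to 3 points, so deg p = 3.
(b) Checking where it meets the axes: it misses every integer gridline on the x-axis; it crosses the y-axis at the gridline y = -1.
(c) Fitting integer coefficients to these (and the overall shape) gives p.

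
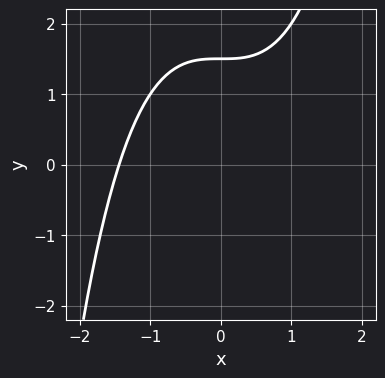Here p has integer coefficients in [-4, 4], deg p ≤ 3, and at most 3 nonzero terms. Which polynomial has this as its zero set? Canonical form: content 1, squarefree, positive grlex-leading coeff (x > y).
x^3 - 2*y + 3

Degree: no degree-2 curve has this shape, so deg p = 3.
Matching integer coefficients to the picture gives p.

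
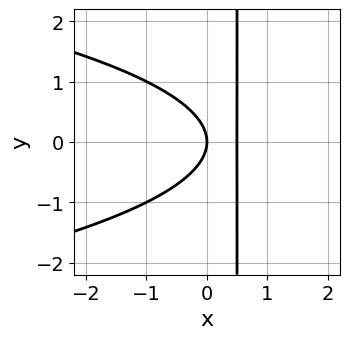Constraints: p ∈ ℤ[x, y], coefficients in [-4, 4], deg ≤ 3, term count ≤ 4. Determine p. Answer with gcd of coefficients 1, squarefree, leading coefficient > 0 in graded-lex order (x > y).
2*x*y^2 + 2*x^2 - y^2 - x

1. The degree is 3 — the shape is more complex than any degree-2 curve.
2. Symmetries: the y ↦ −y reflection is a symmetry, so y appears only in even powers.
3. From the visible intercepts: it meets the x-axis at x = 0 (among the integer gridlines); it crosses the y-axis at the gridline y = 0.
4. These observations pin down the coefficients.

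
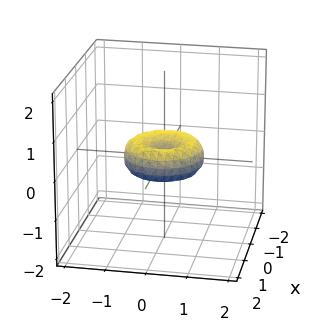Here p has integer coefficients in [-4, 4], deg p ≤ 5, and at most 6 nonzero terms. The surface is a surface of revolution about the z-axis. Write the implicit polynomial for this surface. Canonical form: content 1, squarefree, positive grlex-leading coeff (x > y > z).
1. deg p = 4. No degree-3 surface has this shape.
2. Symmetries: rotational symmetry about the z-axis ⇒ p depends on x, y only through x² + y².
3. From the visible intercepts: the x-axis gridline crossings are at x ∈ {-1, 0, 1}; a circular section at z = 0 has radius exactly 1; the y-axis gridline crossings are at y ∈ {-1, 0, 1}.
4. Putting this together gives p.

2*x^4 + 4*x^2*y^2 + 2*y^4 - 2*x^2 - 2*y^2 + 3*z^2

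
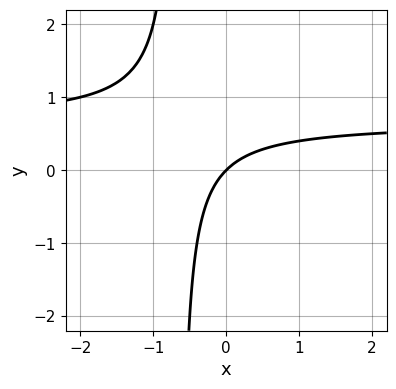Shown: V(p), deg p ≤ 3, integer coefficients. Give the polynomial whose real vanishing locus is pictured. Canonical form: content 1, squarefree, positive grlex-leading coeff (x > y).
3*x*y - 2*x + 2*y

1. The degree is 2 — a generic line meets the curve in up to 2 points.
2. Against the integer gridlines: it meets the y-axis at y = 0 (among the integer gridlines); one x-axis crossing is at x = 0.
3. Assembling these constraints gives the stated polynomial.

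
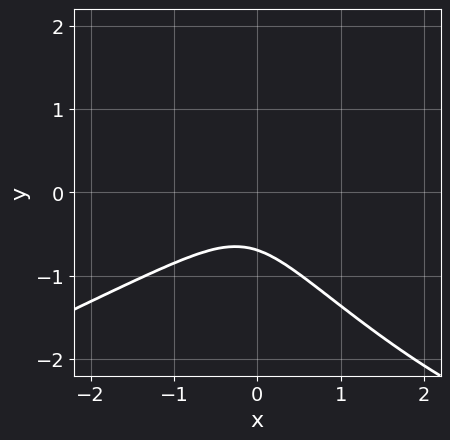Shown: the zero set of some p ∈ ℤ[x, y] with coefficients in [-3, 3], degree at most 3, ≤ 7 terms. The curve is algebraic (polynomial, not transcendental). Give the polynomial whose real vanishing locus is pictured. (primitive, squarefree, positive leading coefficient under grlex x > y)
x^3 - 3*x*y^2 - 3*y^3 - 2*x^2 - 1

(a) The degree is 3 — the shape is more complex than any degree-2 curve.
(b) Observable constraints: it misses every integer gridline on the x-axis.
(c) Matching integer coefficients to the picture gives p.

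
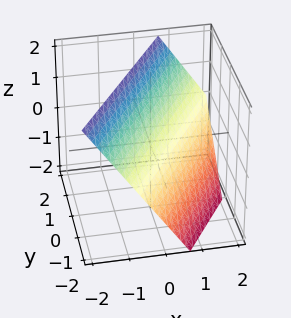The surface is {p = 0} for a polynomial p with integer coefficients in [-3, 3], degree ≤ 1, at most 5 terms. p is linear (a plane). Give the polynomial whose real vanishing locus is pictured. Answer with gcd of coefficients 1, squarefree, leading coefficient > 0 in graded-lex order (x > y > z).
3*x - 2*y + 2*z - 2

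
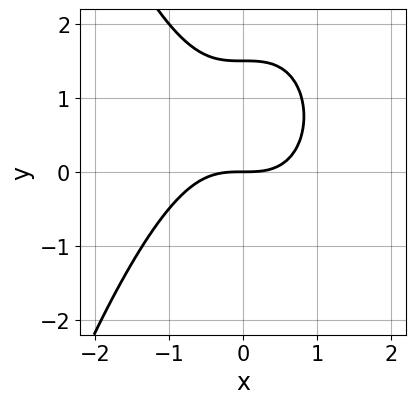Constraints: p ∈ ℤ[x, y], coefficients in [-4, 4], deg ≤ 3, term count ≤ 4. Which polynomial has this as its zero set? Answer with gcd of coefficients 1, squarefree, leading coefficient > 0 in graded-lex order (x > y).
2*x^3 + 2*y^2 - 3*y

1. deg p = 3. No degree-2 curve has this shape.
2. From the visible intercepts: it meets the y-axis at y = 0 (among the integer gridlines); it crosses the x-axis at the gridline x = 0.
3. Together with the visible shape, these determine p as stated.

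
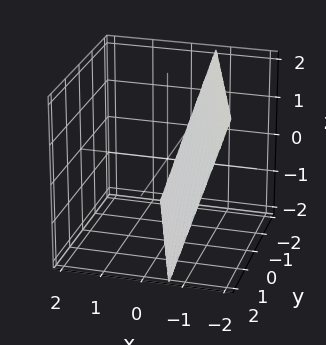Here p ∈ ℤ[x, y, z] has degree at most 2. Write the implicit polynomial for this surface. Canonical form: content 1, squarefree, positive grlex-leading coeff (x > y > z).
(a) The degree is 1 — the surface is flat (a plane).
(b) Checking where it meets the axes: it crosses the y-axis at the gridline y = -2; it meets the z-axis at z = -2 (among the integer gridlines).
(c) Together with the visible shape, these determine p as stated.

3*x + y + z + 2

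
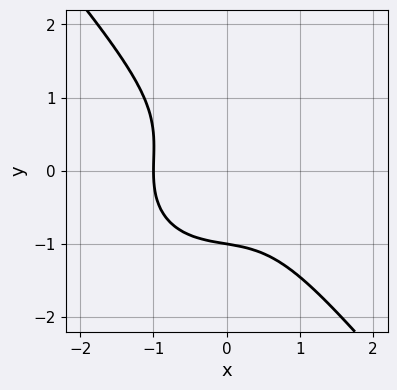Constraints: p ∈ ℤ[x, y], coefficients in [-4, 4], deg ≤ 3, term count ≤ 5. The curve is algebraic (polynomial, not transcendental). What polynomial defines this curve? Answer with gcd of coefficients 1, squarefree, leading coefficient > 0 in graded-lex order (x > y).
1. Degree: the shape is more complex than any degree-2 curve, so deg p = 3.
2. Reading off the gridlines: it meets the x-axis at x = -1 (among the integer gridlines); one y-axis crossing is at y = -1.
3. The integer polynomial consistent with all of this is the stated p.

2*x^3 + x*y^2 + 2*y^3 + 2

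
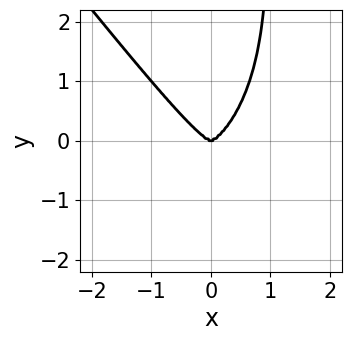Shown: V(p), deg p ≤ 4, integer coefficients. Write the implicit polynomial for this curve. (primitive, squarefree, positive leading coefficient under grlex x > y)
deg p = 4. A generic line meets the curve in up to 4 points.
Observable constraints: it crosses the x-axis at the gridline x = 0; it crosses the y-axis at the gridline y = 0.
These observations pin down the coefficients.

2*x^4 + x*y^3 - y^3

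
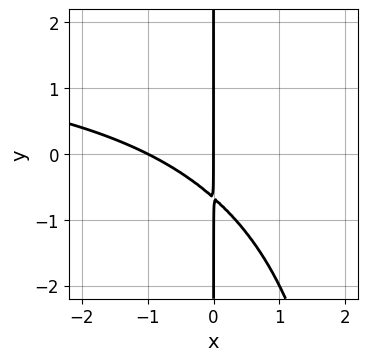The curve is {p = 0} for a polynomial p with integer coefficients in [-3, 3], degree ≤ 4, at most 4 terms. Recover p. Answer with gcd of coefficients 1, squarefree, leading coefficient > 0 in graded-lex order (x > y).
x^2*y - 2*x^2 - 3*x*y - 2*x

(a) The degree is 3 — no degree-2 curve has this shape.
(b) Checking where it meets the axes: among the integer gridlines, it crosses the x-axis at x ∈ {-1, 0}; the visible y-axis segment lies entirely on the curve.
(c) The integer polynomial consistent with all of this is the stated p.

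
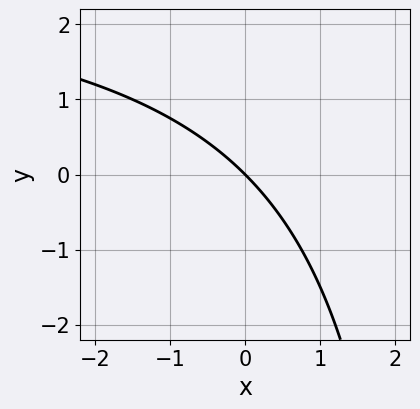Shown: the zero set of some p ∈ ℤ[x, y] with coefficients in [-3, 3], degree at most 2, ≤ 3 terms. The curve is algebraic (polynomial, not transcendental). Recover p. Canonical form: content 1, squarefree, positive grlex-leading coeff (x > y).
(a) Degree: no degree-1 curve has this shape, so deg p = 2.
(b) Observable constraints: it crosses the y-axis at the gridline y = 0; one x-axis crossing is at x = 0.
(c) The integer polynomial consistent with all of this is the stated p.

x*y - 3*x - 3*y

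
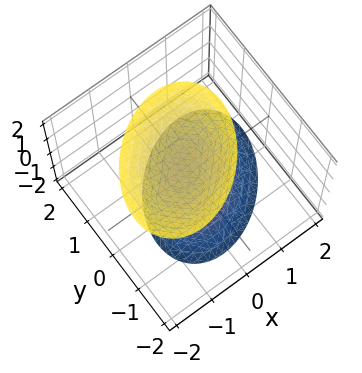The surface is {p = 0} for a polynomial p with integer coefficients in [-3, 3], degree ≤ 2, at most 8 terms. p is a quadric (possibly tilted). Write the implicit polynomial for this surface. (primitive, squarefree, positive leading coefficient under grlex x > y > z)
3*x^2 - 2*x*y + x*z + 3*y^2 - 2*z^2 + 3

First, the picture has 2 separate pieces. They look like related sheets of one shape, so recover p as a whole.
Then, degree: no degree-1 surface has this shape, so deg p = 2.
Next, observable constraints: no y-intercept at any integer in the box; the surface avoids every integer x-axis point in the box.
Finally, fitting integer coefficients to these (and the overall shape) gives p.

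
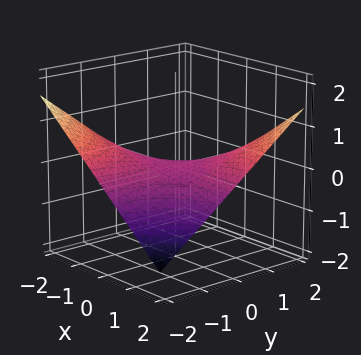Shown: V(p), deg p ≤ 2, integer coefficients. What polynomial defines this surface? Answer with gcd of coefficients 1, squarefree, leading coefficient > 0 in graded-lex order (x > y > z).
(a) deg p = 2. A saddle surface; a quadric.
(b) From the visible intercepts: every point of the y-axis in the box is on the surface; one z-axis crossing is at z = 0.
(c) Putting this together gives p. Check: (-2, 0, 0) on the x-axis lies on the surface, and p(-2, 0, 0) = 0. ✓

x*y - 3*z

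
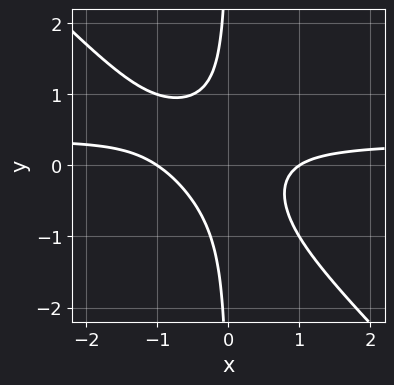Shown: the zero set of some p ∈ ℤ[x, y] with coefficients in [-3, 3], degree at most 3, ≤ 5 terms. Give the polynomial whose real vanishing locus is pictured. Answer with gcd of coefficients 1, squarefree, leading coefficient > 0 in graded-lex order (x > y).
3*x^2*y + 3*x*y^2 - x^2 + 1

1. The degree is 3 — a generic line meets the curve in up to 3 points.
2. Against the integer gridlines: the x-axis gridline crossings are at x ∈ {-1, 1}; it misses every integer gridline on the y-axis.
3. These observations pin down the coefficients.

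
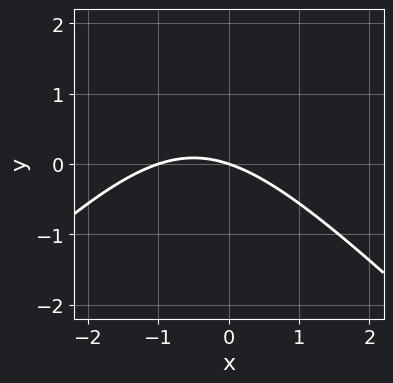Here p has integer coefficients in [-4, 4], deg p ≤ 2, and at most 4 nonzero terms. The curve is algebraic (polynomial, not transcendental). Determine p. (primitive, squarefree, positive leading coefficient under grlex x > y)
x^2 - y^2 + x + 3*y

(a) The degree is 2 — no degree-1 curve has this shape.
(b) From the axis intercepts and sections: the x-axis gridline crossings are at x ∈ {-1, 0}; it meets the y-axis at y = 0 (among the integer gridlines).
(c) Putting this together gives p.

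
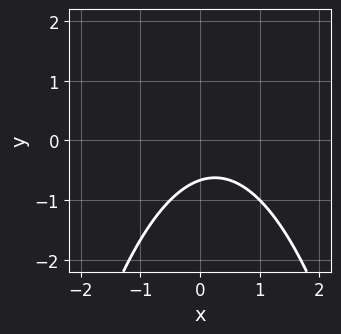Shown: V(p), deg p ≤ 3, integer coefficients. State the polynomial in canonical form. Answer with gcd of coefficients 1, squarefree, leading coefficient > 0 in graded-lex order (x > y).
2*x^2 - x + 3*y + 2

The degree is 2 — the shape is more complex than any degree-1 curve.
Against the integer gridlines: it misses every integer gridline on the x-axis.
Fitting integer coefficients to these (and the overall shape) gives p.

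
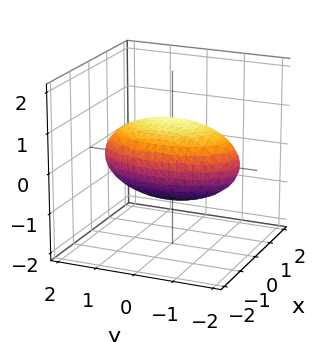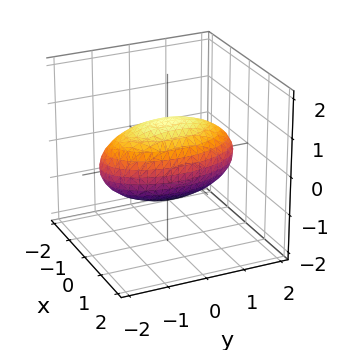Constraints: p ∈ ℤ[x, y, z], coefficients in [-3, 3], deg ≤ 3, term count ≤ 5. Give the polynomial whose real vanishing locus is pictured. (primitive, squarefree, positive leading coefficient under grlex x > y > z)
(a) The degree is 2 — bounded and convex; a quadric.
(b) Symmetries: mirror symmetry z ↦ −z ⇒ only even powers of z; it's symmetric under x → −x, forcing even powers of x; mirror symmetry y ↦ −y ⇒ only even powers of y.
(c) Checking where it meets the axes: among the integer gridlines, it crosses the z-axis at z ∈ {-1, 1}; the x-axis gridline crossings are at x ∈ {-1, 1}.
(d) Together with the visible shape, these determine p as stated.

3*x^2 + y^2 + 3*z^2 - 3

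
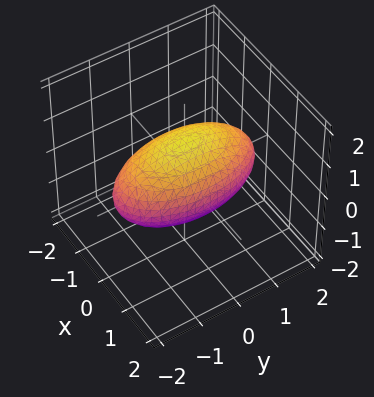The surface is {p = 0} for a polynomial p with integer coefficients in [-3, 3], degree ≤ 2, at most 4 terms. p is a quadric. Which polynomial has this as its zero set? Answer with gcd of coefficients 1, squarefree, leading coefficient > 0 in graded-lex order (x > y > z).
(a) deg p = 2.
(b) Symmetries: the z ↦ −z reflection is a symmetry, so z appears only in even powers; it's symmetric under x → −x, forcing even powers of x; mirror symmetry y ↦ −y ⇒ only even powers of y.
(c) Against the integer gridlines: the x-axis gridline crossings are at x ∈ {-1, 1}; among the integer gridlines, it crosses the z-axis at z ∈ {-1, 1}.
(d) Solving for integer coefficients yields p as stated.

3*x^2 + y^2 + 3*z^2 - 3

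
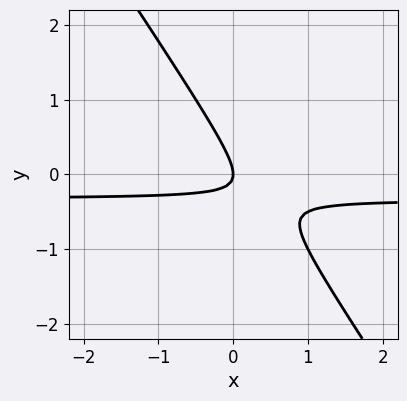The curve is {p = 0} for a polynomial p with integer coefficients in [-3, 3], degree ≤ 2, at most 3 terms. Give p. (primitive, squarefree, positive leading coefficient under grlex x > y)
3*x*y + 2*y^2 + x

First, deg p = 2. No degree-1 curve has this shape.
Next, observable constraints: it meets the x-axis at x = 0 (among the integer gridlines); it crosses the y-axis at the gridline y = 0.
Finally, solving for integer coefficients yields p as stated.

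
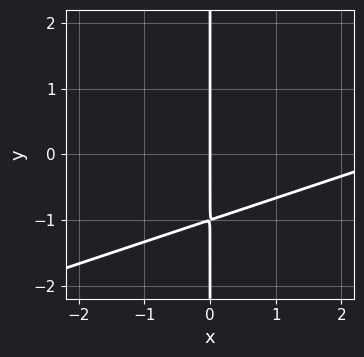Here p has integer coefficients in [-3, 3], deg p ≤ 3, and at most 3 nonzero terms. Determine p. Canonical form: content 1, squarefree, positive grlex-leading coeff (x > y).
x^2 - 3*x*y - 3*x

(a) deg p = 2. A generic line meets the curve in up to 2 points.
(b) From the visible intercepts: every point of the y-axis in the box is on the curve; one x-axis crossing is at x = 0.
(c) Together with the visible shape, these determine p as stated.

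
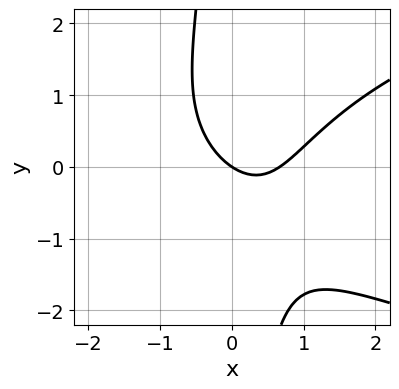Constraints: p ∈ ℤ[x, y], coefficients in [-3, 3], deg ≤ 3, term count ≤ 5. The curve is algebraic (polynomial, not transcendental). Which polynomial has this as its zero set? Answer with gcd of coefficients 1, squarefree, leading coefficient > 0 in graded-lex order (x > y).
2*x*y^2 - 3*x^2 + 2*x + 3*y

(a) Degree: a generic line meets the curve in up to 3 points, so deg p = 3.
(b) Reading off the gridlines: it meets the x-axis at x = 0 (among the integer gridlines); one y-axis crossing is at y = 0.
(c) Solving for integer coefficients yields p as stated.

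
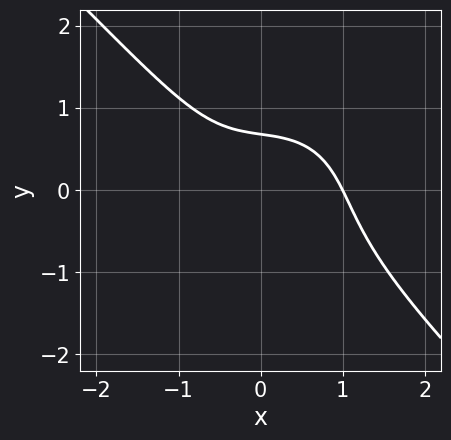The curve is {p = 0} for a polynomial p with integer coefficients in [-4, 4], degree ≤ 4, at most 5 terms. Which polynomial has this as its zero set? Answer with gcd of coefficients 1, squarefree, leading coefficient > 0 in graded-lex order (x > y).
2*x^3 + 2*y^3 + x*y + 2*y - 2

1. deg p = 3. A generic line meets the curve in up to 3 points.
2. Reading off the gridlines: one x-axis crossing is at x = 1.
3. Fitting integer coefficients to these (and the overall shape) gives p.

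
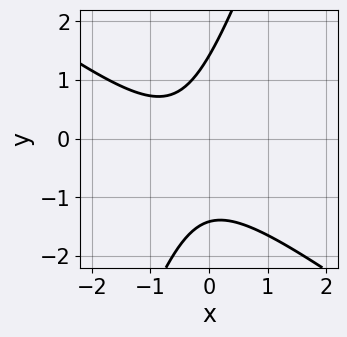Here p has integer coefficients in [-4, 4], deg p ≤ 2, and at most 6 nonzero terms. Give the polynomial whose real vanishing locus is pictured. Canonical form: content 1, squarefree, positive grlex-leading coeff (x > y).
2*x^2 + 2*x*y - y^2 + 2*x + 2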